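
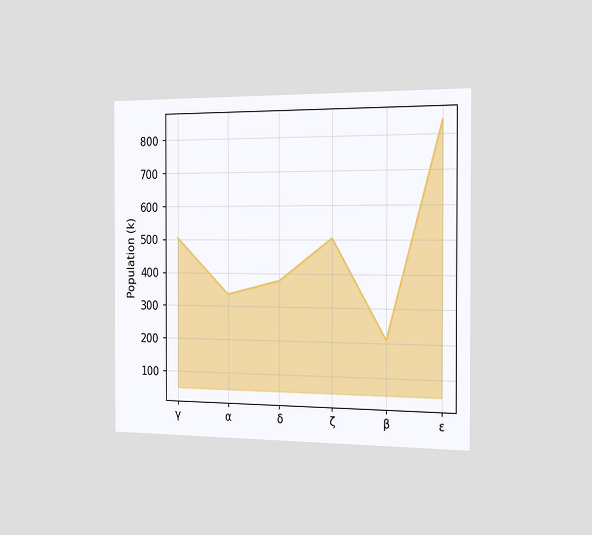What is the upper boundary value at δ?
The chart is viewed slightly from the right. At δ the upper boundary is at 378k.

378k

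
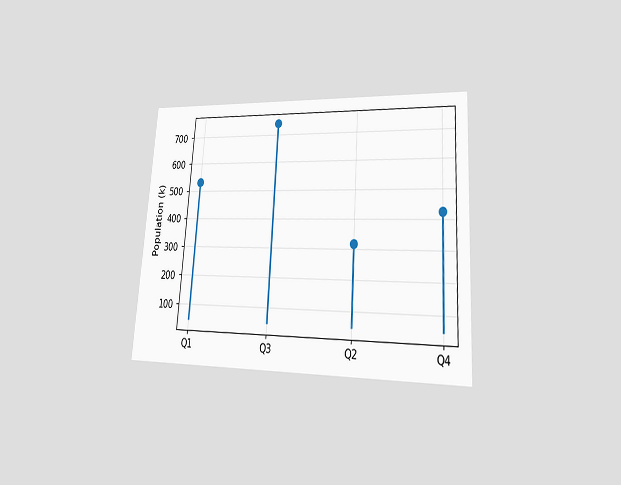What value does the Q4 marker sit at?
424k

The chart is tilted about 4° clockwise and viewed at a slight angle. The Q4 marker sits at 424k.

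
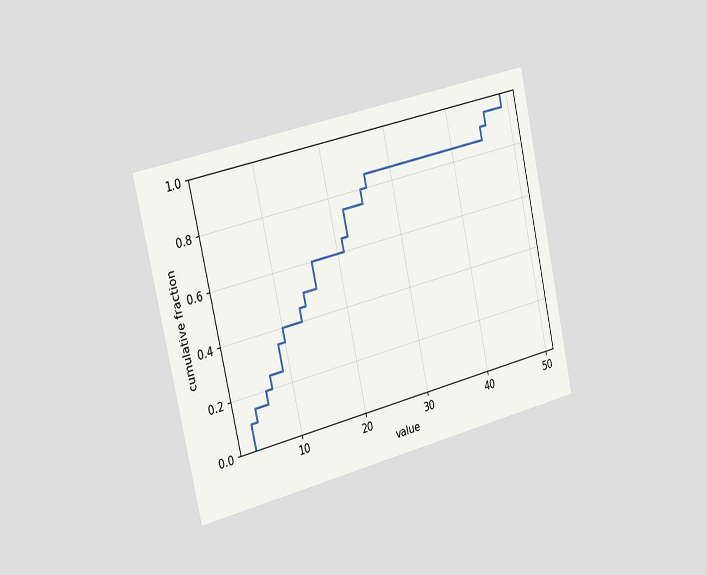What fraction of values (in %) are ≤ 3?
The chart is tilted about 13° counter-clockwise and viewed slightly from the left. At x=3 the ECDF step is at 10%.

10%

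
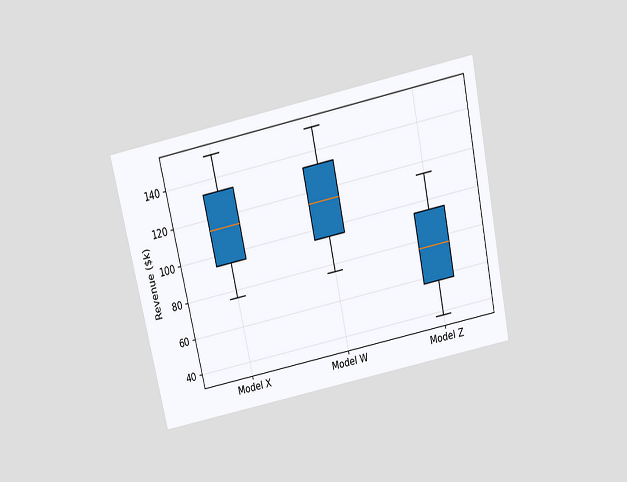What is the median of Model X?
The chart is tilted about 12° counter-clockwise and viewed slightly from above. The median line in the Model X box sits at $114k.

$114k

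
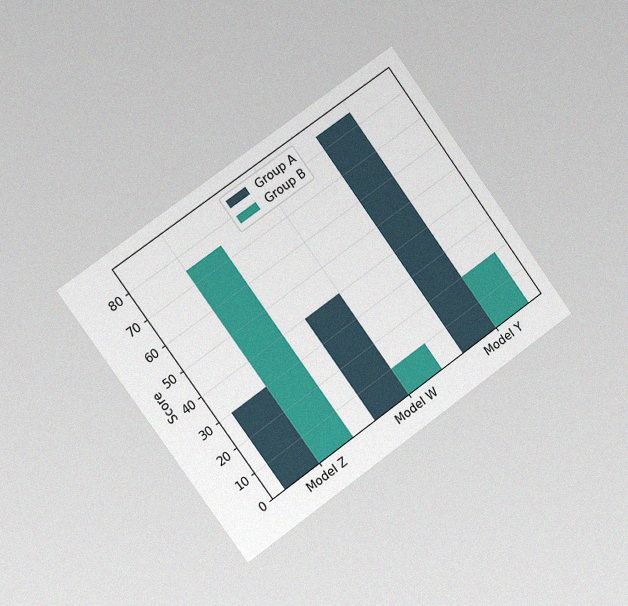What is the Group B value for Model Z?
The chart is tilted about 36° counter-clockwise and viewed slightly from the left, with some photo noise. The Group B bar at Model Z reaches 75 on the y-axis.

75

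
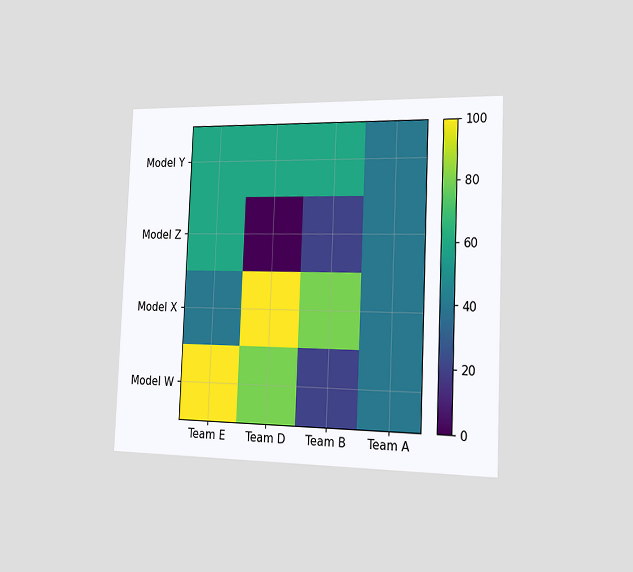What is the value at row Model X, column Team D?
100

The chart is tilted about 2° clockwise and viewed slightly from the right. Matching cell (Model X, Team D) against the colorbar gives 100.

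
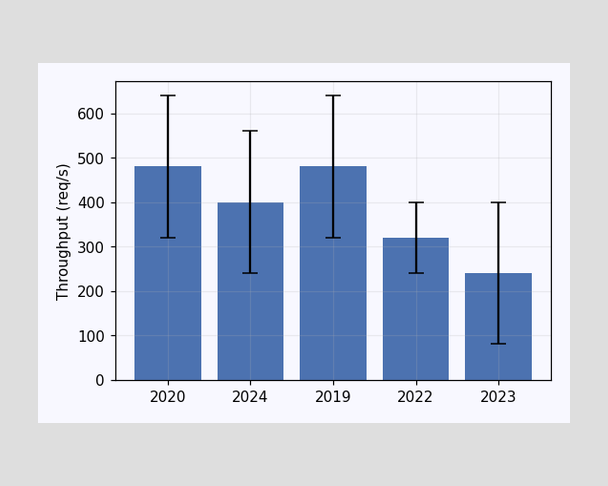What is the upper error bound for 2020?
640req/s

The 2020 bar's upper whisker reaches 640req/s.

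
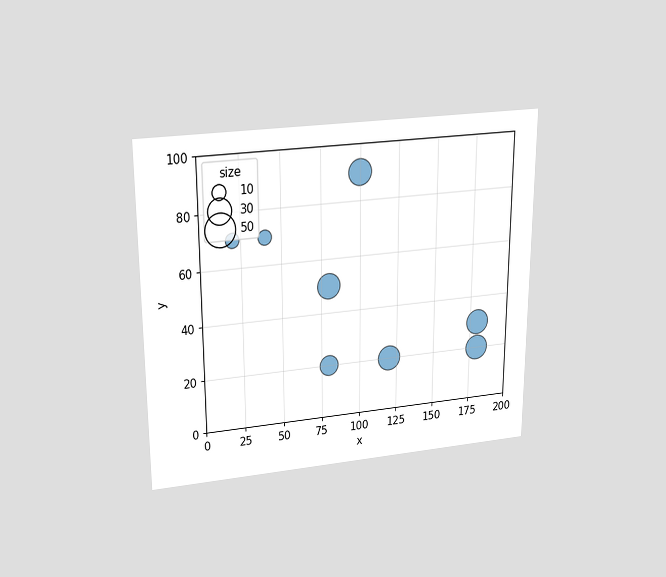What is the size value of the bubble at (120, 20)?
30

The chart is viewed slightly from above. Matching the bubble at (120, 20) against the size legend gives 30.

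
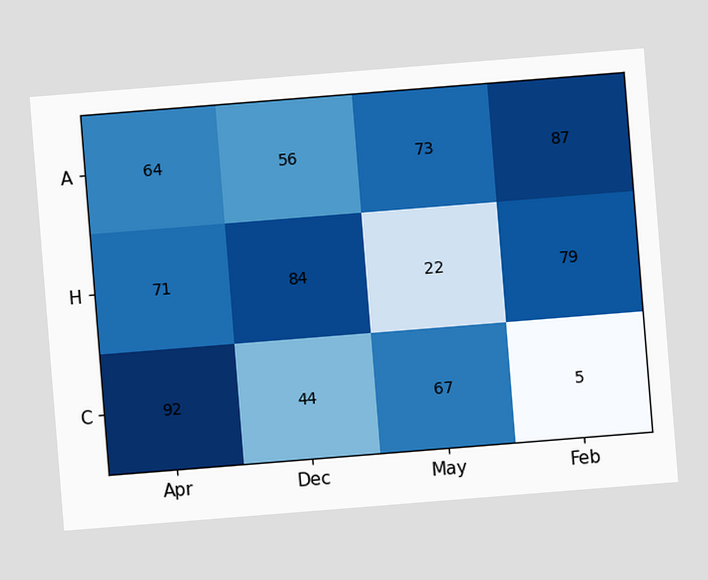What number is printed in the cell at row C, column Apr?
The chart is tilted about 5° counter-clockwise. The (C, Apr) cell reads 92.

92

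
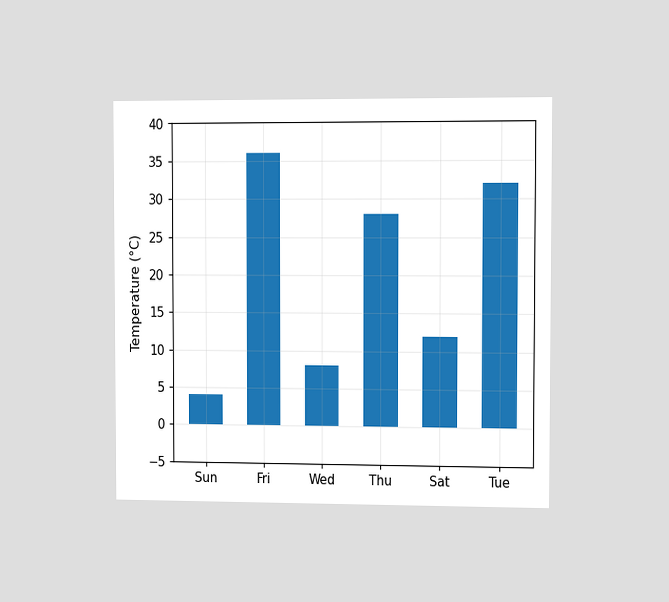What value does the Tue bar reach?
The chart is viewed slightly from the right. Reading along the chart's y-axis, the Tue bar reaches 32°C.

32°C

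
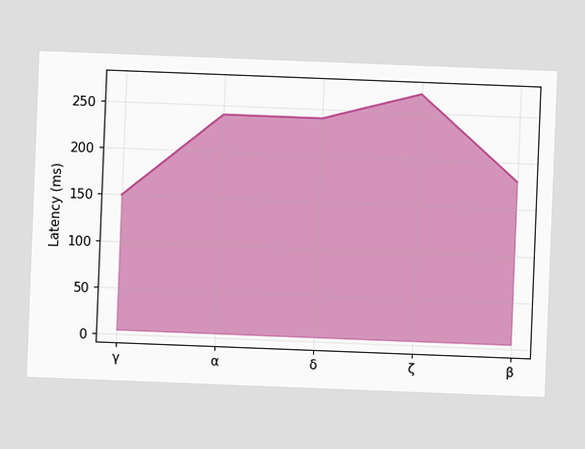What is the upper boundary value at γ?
150ms

The chart is tilted about 2° clockwise. At γ the upper boundary is at 150ms.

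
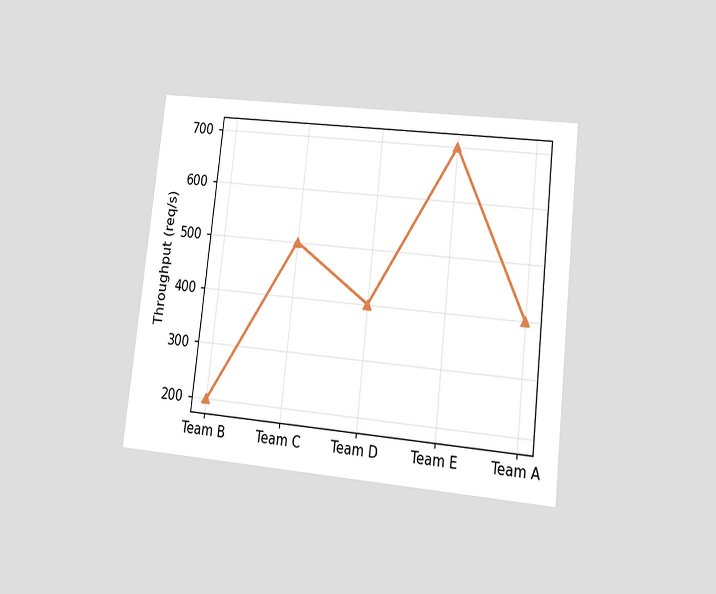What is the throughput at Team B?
The chart is tilted about 6° clockwise and viewed at a slight angle. At Team B, the line is at 200req/s.

200req/s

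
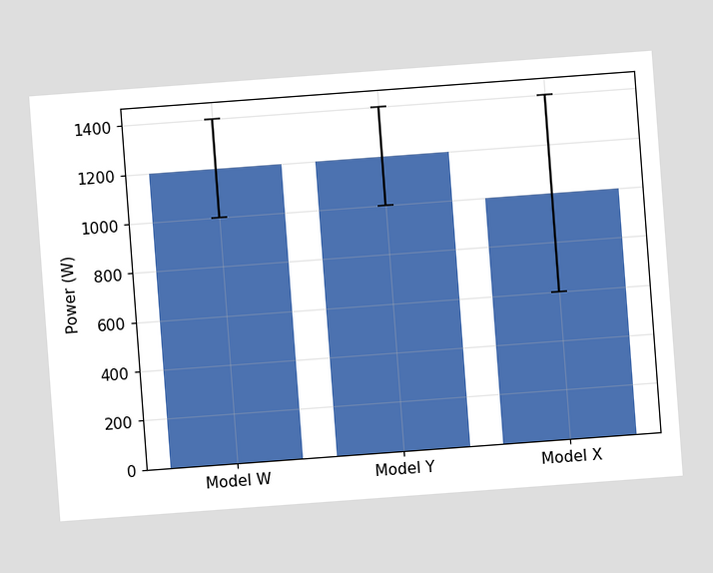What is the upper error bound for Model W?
The chart is tilted about 4° counter-clockwise. The Model W bar's upper whisker reaches 1400W.

1400W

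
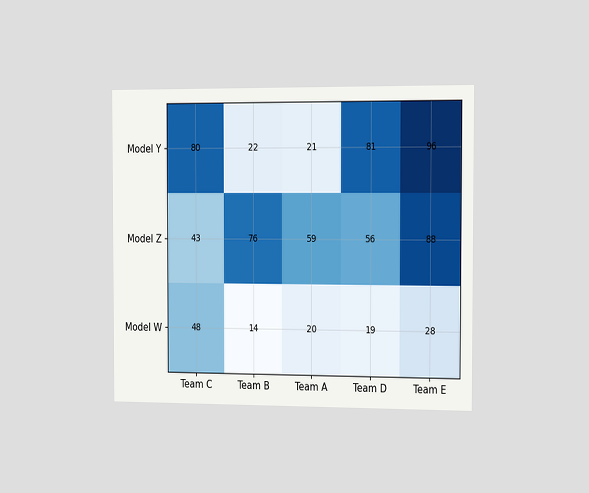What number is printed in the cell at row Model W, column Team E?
28

The chart is viewed slightly from the right. The (Model W, Team E) cell reads 28.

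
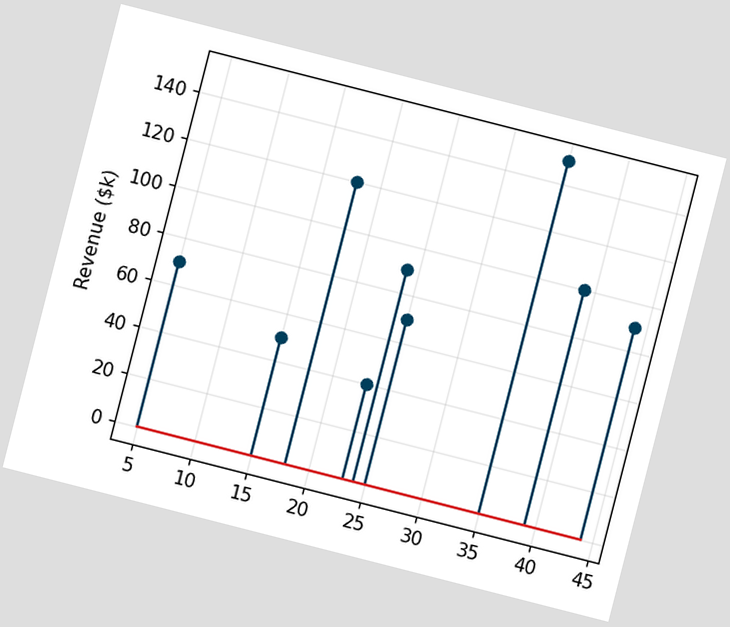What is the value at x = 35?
The chart is tilted about 14° clockwise. The stem at x=35 reaches $150k.

$150k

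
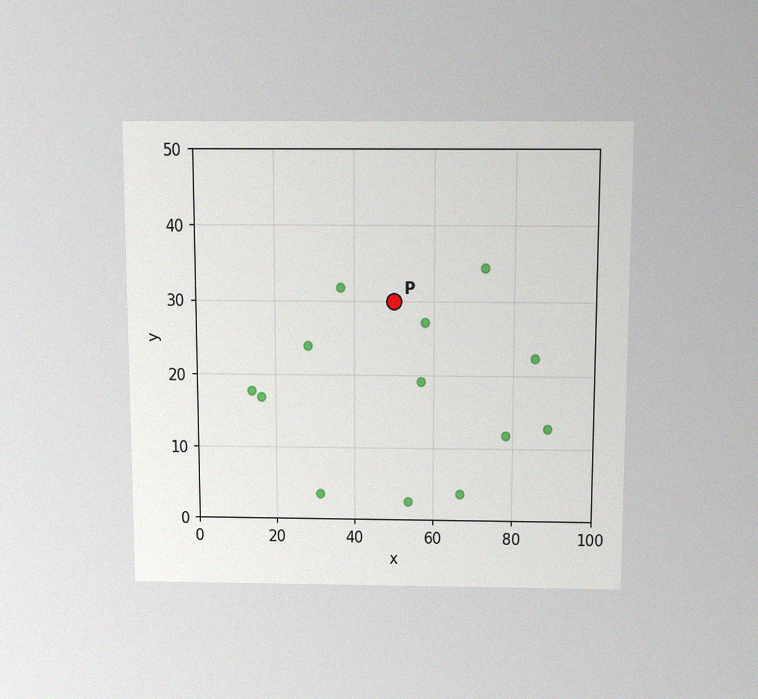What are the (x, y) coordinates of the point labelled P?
The chart is viewed slightly from above, with some photo noise. Following the gridlines from P to each axis, P sits at (50, 30).

(50, 30)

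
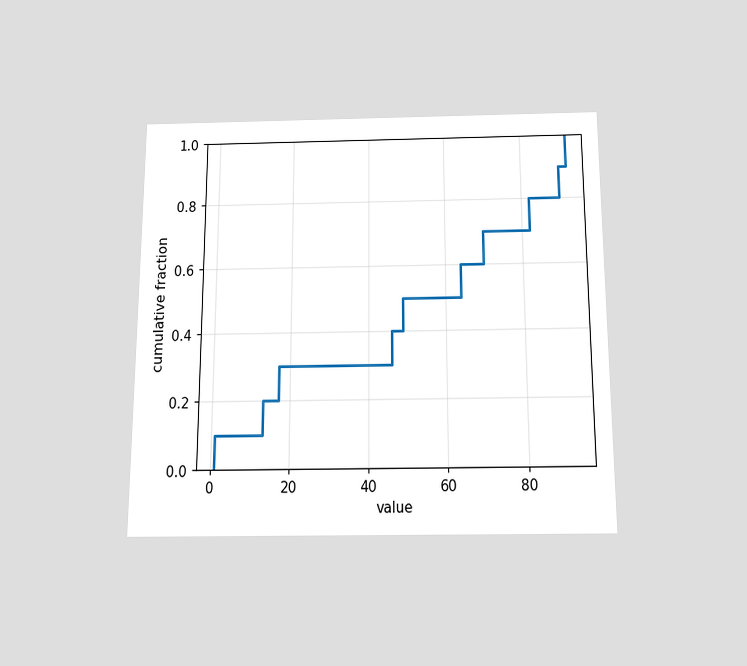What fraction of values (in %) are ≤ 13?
20%

The chart is viewed slightly from below. At x=13 the ECDF step is at 20%.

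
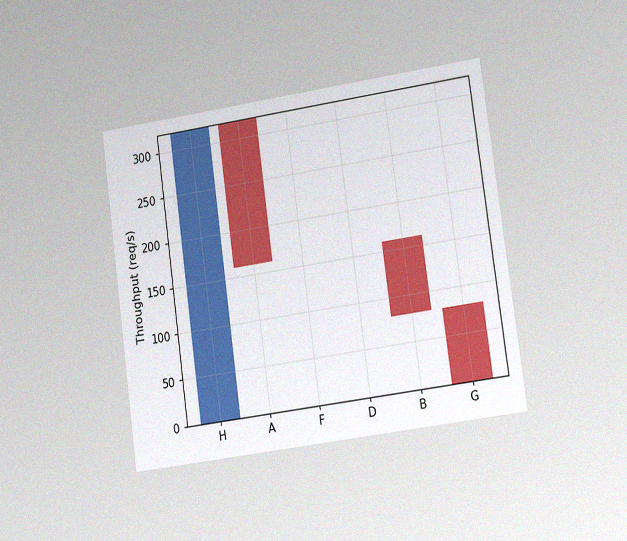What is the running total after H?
320req/s

The chart is tilted about 8° counter-clockwise and viewed slightly from the right, with some photo noise. After H the running total reaches 320req/s.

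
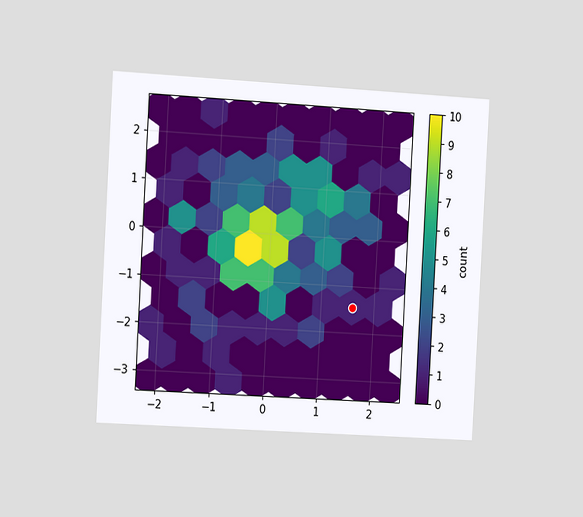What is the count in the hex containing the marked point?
The chart is tilted about 3° clockwise and viewed slightly from the left. The marked hex reads 1 on the colorbar.

1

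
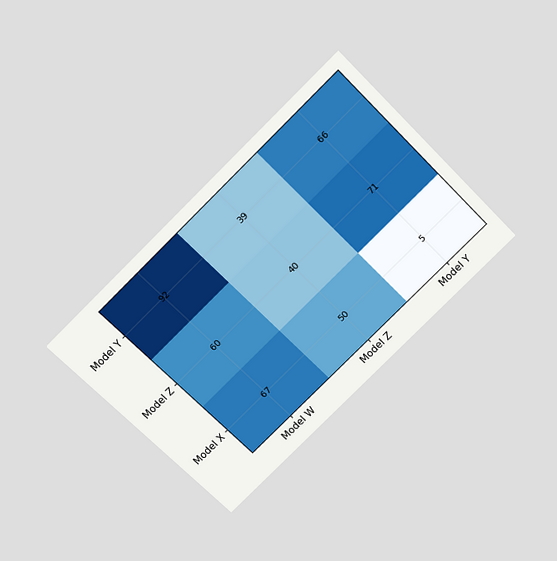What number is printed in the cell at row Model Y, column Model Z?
The chart is tilted about 45° counter-clockwise and viewed slightly from above. The (Model Y, Model Z) cell reads 39.

39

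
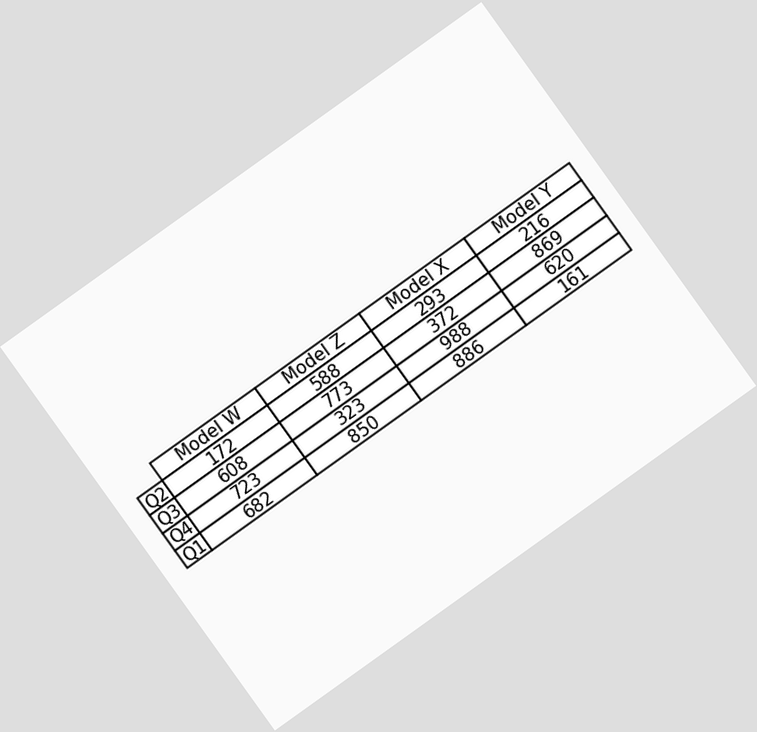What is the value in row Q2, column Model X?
The chart is tilted about 36° counter-clockwise. The (Q2, Model X) cell reads 293.

293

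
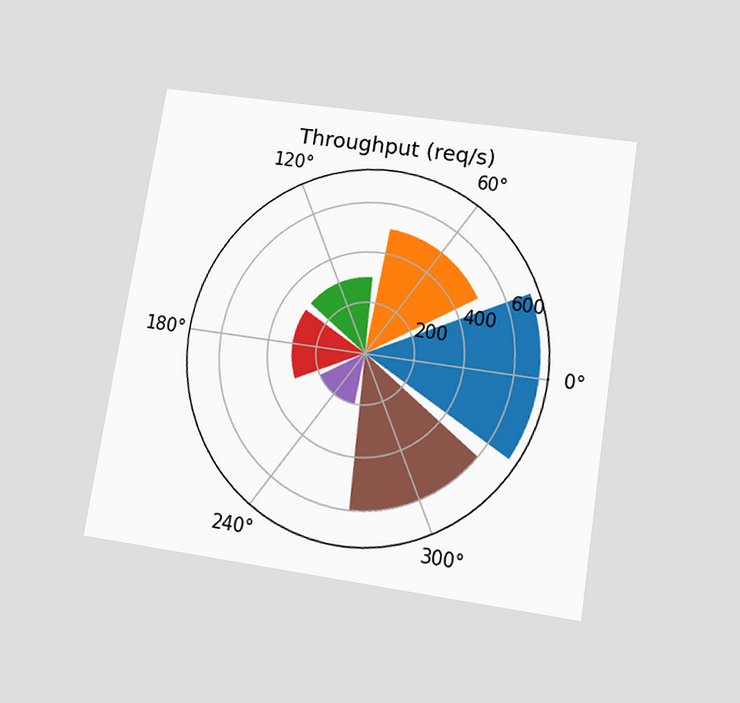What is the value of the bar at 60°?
The chart is tilted about 9° clockwise and viewed slightly from below. The bar at 60° reaches 500req/s on the radial axis.

500req/s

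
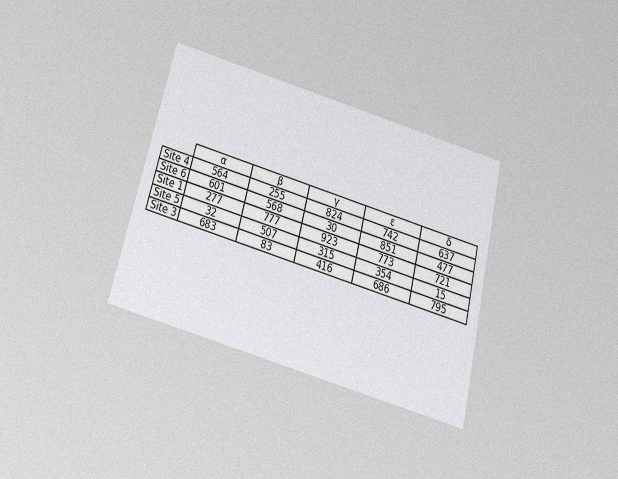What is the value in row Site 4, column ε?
742

The chart is tilted about 14° clockwise and viewed slightly from below, with some photo noise. The (Site 4, ε) cell reads 742.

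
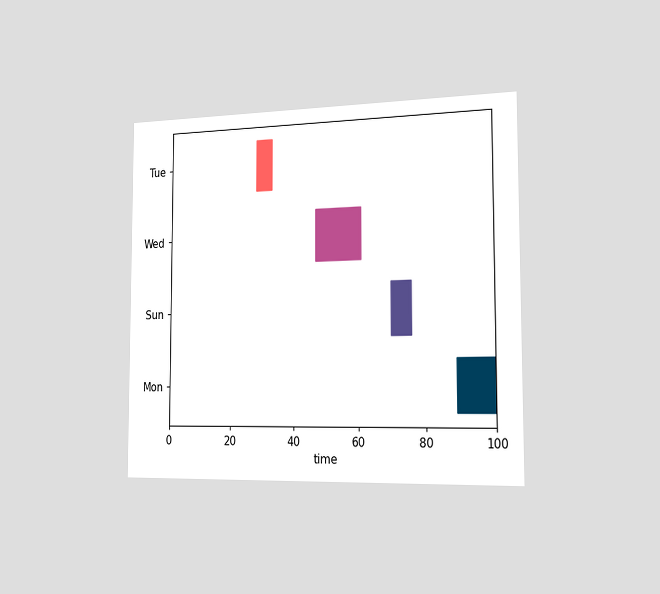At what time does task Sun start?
The chart is viewed slightly from the right. The Sun bar begins at t=70.

70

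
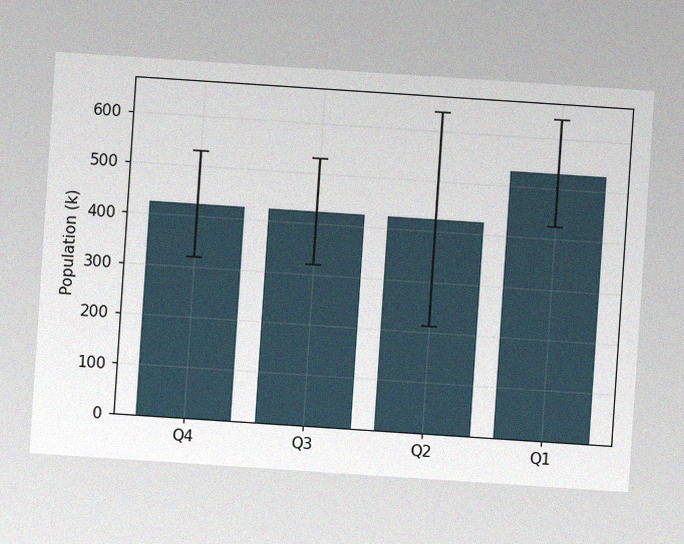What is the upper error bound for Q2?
The chart is tilted about 4° clockwise, with some photo noise. The Q2 bar's upper whisker reaches 636k.

636k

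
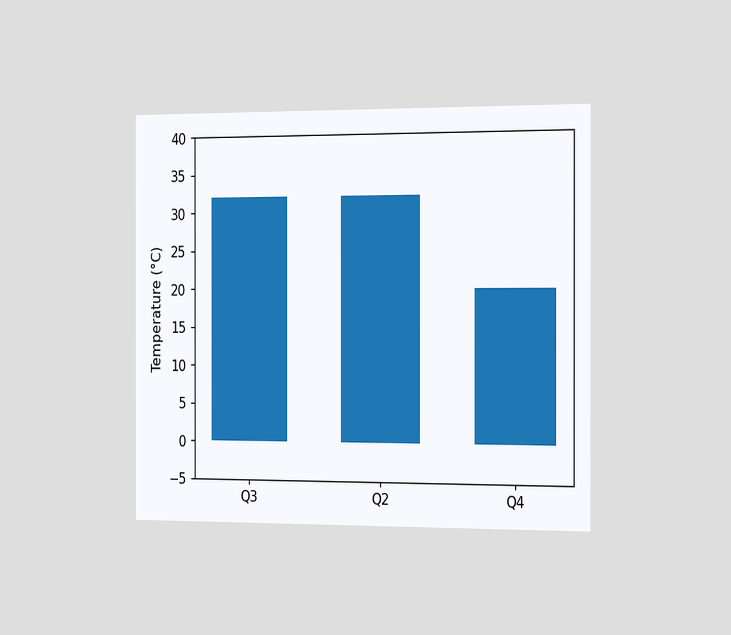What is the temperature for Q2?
32°C

The chart is viewed slightly from the right. Reading along the chart's y-axis, the Q2 bar reaches 32°C.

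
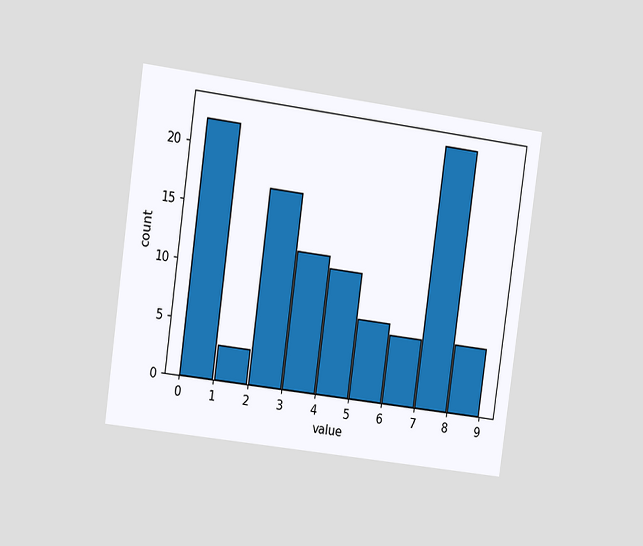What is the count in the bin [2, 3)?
17

The chart is tilted about 8° clockwise and viewed slightly from the left. The [2, 3) bin has height 17.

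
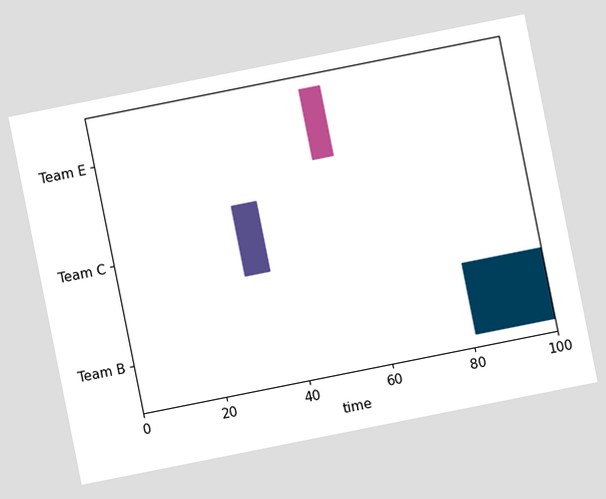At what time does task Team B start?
81

The chart is tilted about 11° counter-clockwise. The Team B bar begins at t=81.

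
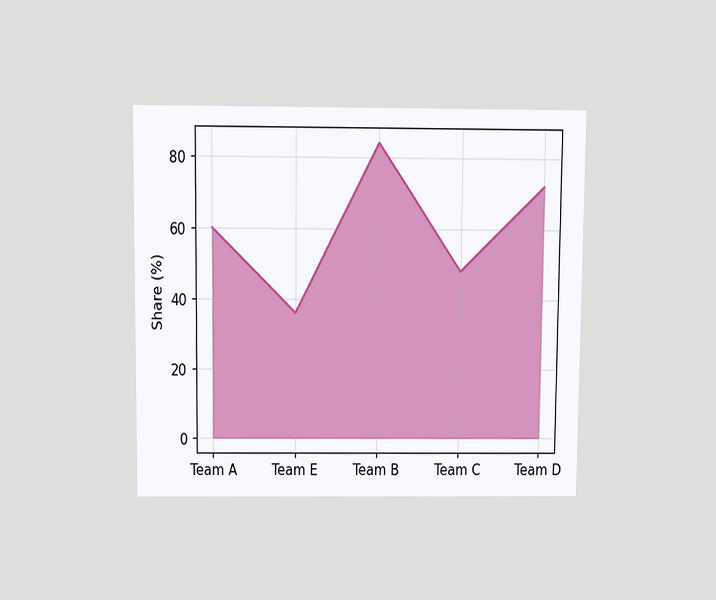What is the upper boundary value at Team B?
84%

The chart is viewed slightly from above. At Team B the upper boundary is at 84%.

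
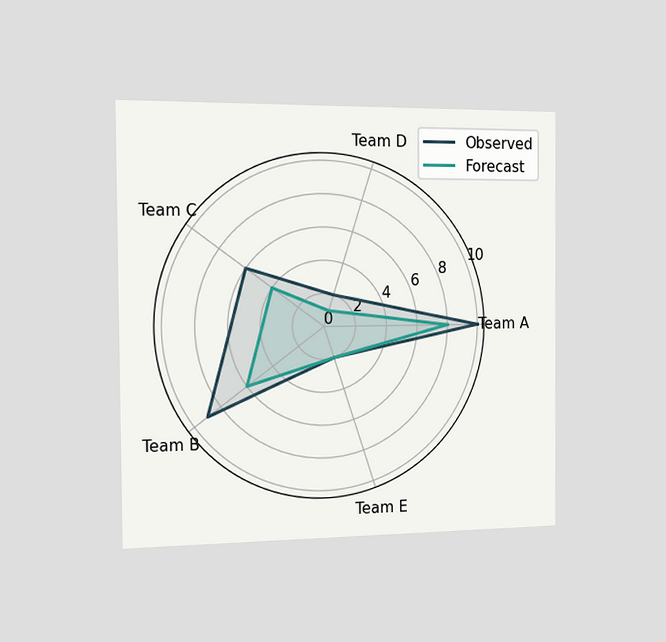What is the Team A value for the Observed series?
The chart is viewed slightly from the left. On the Team A axis, Observed reaches 10.

10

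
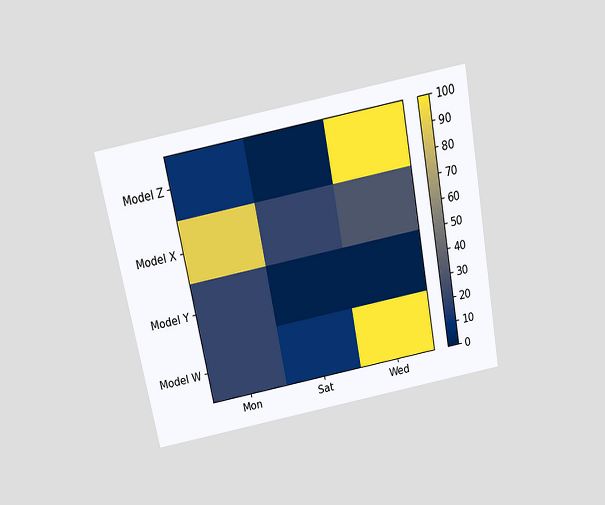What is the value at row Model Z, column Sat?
The chart is tilted about 11° counter-clockwise and viewed slightly from above. Matching cell (Model Z, Sat) against the colorbar gives 0.

0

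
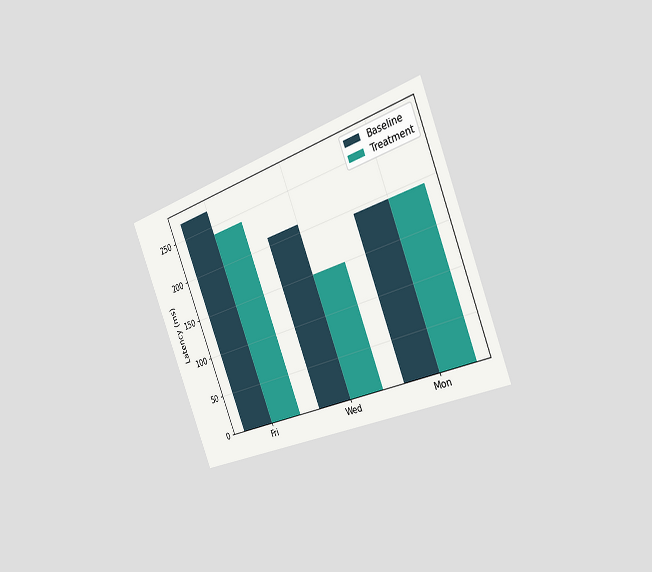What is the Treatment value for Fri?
The chart is tilted about 22° counter-clockwise and viewed slightly from the right. The Treatment bar at Fri reaches 240ms on the y-axis.

240ms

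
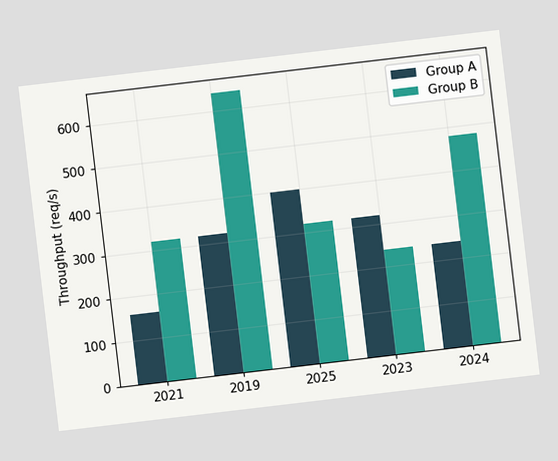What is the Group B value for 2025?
320req/s

The chart is tilted about 7° counter-clockwise. The Group B bar at 2025 reaches 320req/s on the y-axis.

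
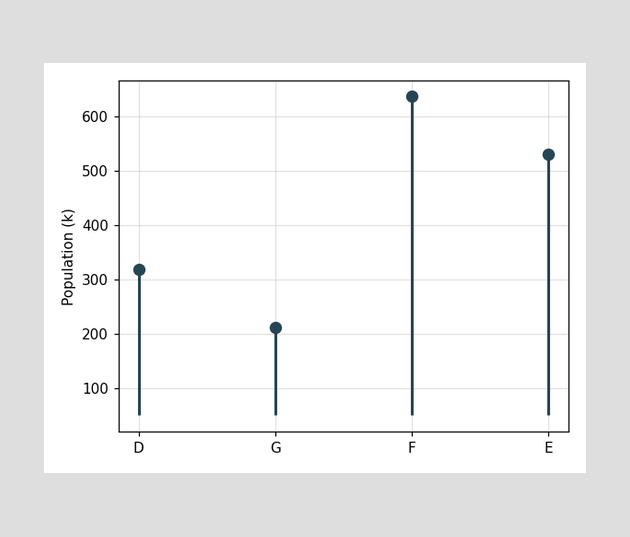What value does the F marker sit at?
The F marker sits at 636k.

636k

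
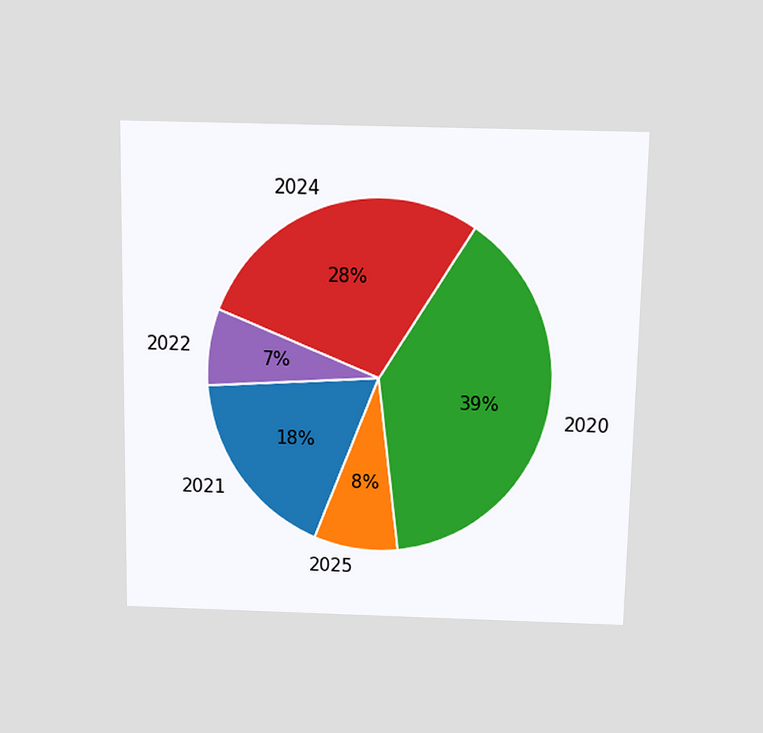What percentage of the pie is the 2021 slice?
18%

The chart is viewed slightly from above. The 2021 slice takes up 18% of the pie.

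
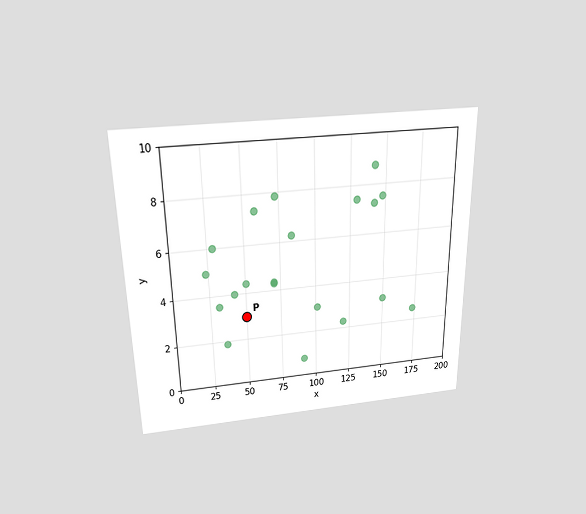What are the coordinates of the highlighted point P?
The chart is viewed slightly from above. Following the gridlines from P to each axis, P sits at (50, 3).

(50, 3)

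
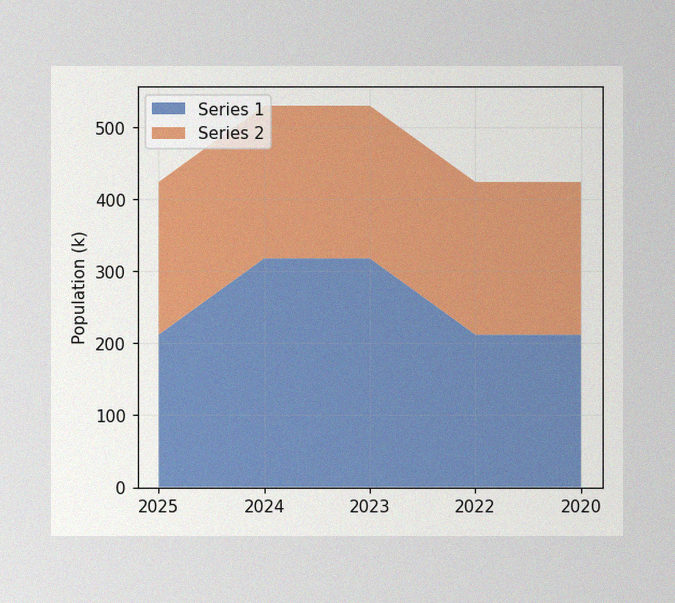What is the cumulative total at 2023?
The image has some photo noise and uneven lighting. The stacked total at 2023 reaches 530k.

530k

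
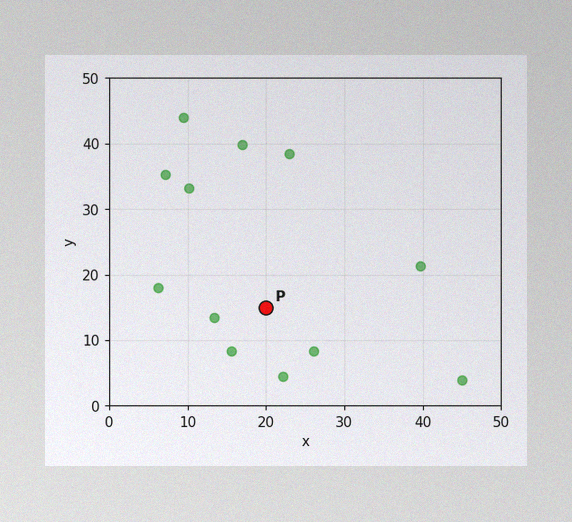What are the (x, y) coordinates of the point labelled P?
(20, 15)

The image has some photo noise and uneven lighting. Following the gridlines from P to each axis, P sits at (20, 15).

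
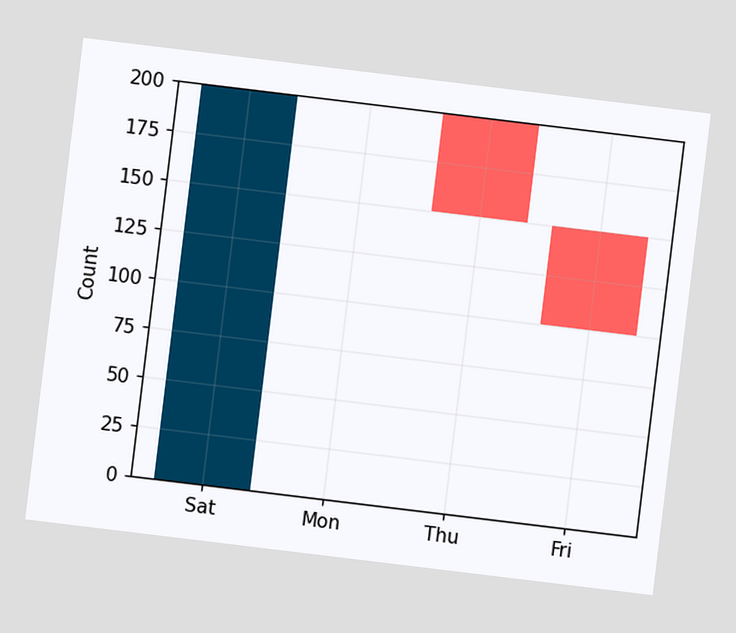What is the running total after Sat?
200

The chart is tilted about 7° clockwise. After Sat the running total reaches 200.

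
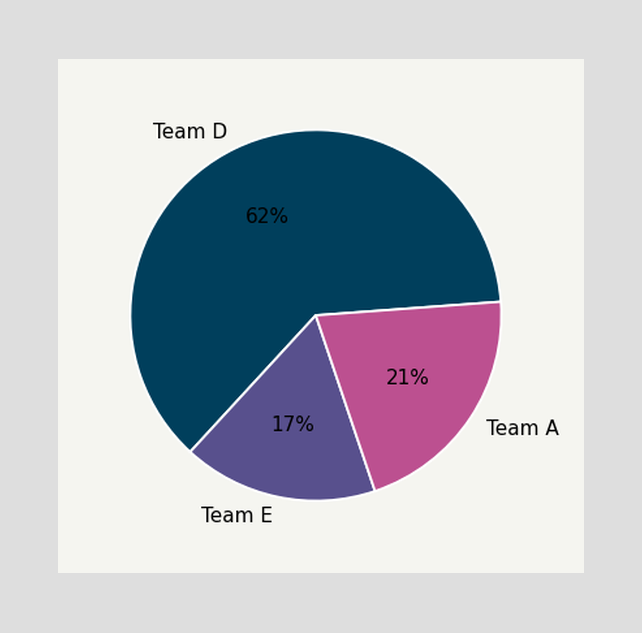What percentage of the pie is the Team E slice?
The Team E slice takes up 17% of the pie.

17%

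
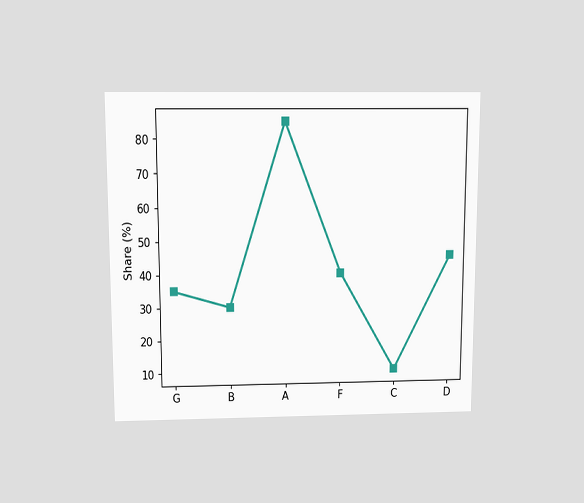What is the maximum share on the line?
85%

The chart is viewed slightly from above. The highest point is at A, and reading across to the y-axis gives 85%.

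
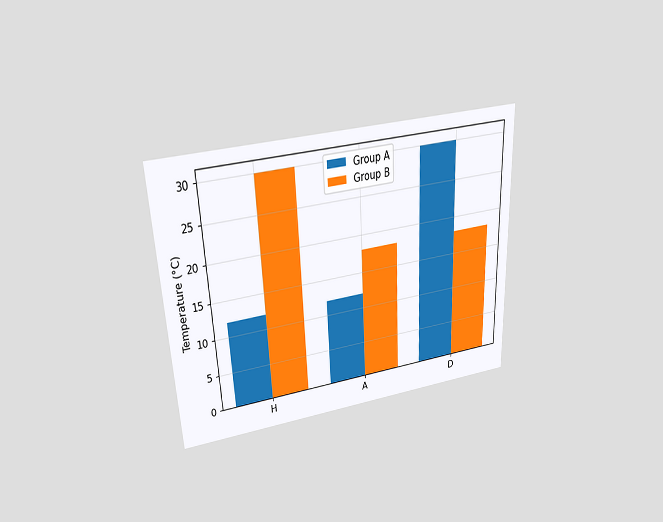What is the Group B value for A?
18°C

The chart is tilted about 3° counter-clockwise and viewed slightly from above. The Group B bar at A reaches 18°C on the y-axis.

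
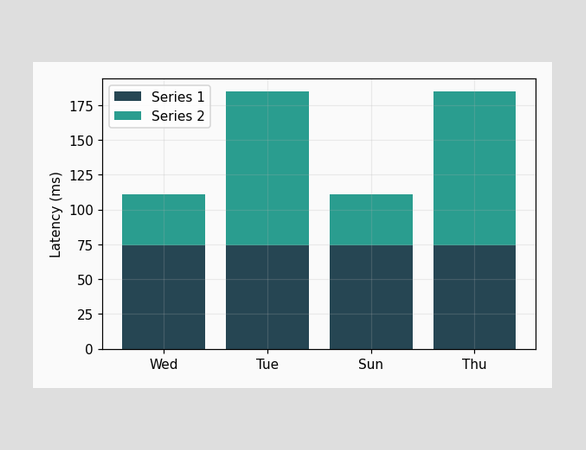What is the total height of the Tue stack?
185ms

The Tue stack's top reaches 185ms on the y-axis.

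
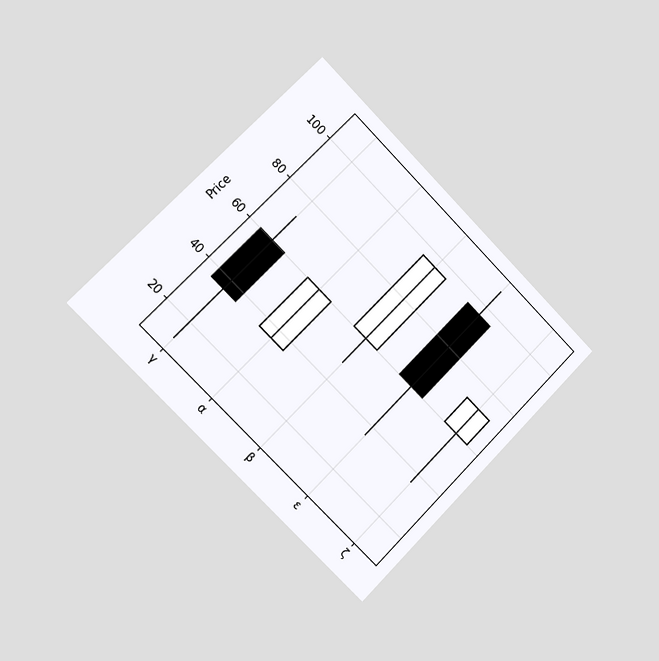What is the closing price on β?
The chart is tilted about 45° clockwise and viewed slightly from the left. The β candle closes at 96.

96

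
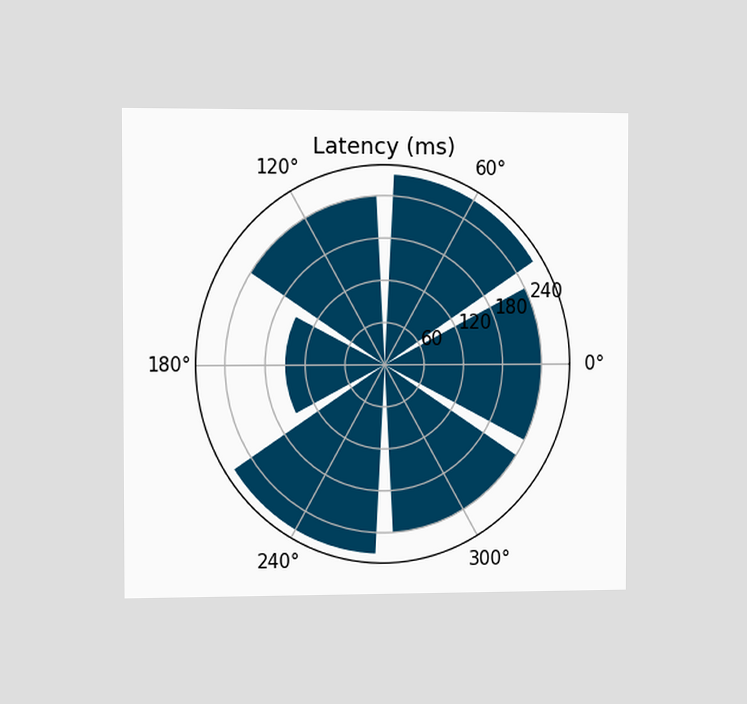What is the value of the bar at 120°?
The chart is viewed slightly from the left. The bar at 120° reaches 240ms on the radial axis.

240ms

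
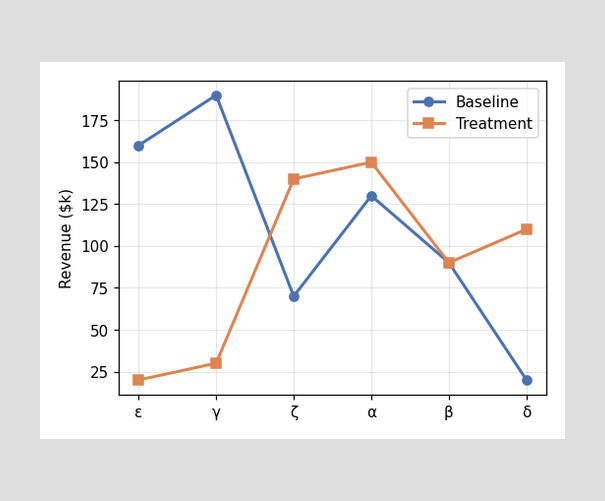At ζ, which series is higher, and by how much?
Treatment, by $70k

At ζ, Treatment sits above the other line by $70k.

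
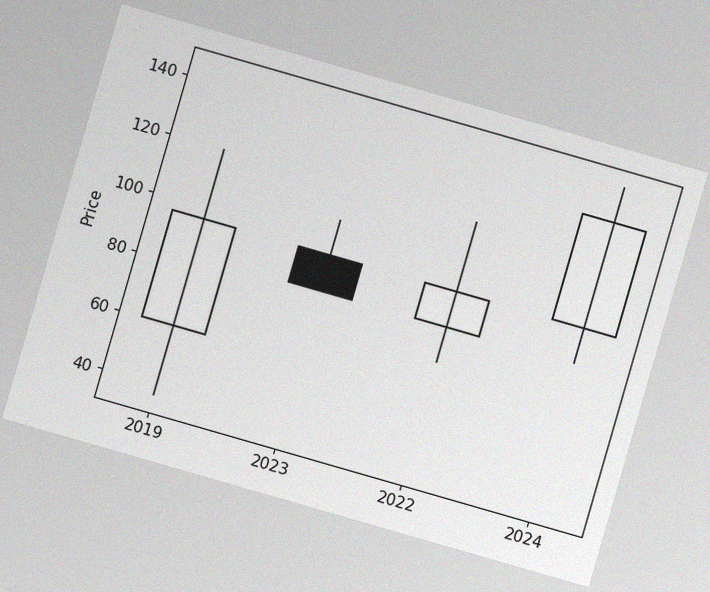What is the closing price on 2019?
The chart is tilted about 16° clockwise, with some photo noise. The 2019 candle closes at 96.

96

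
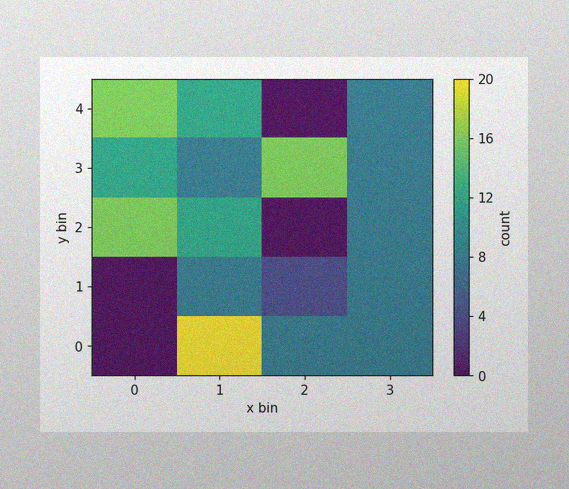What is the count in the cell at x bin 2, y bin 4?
The image has some photo noise and uneven lighting. Matching the cell (2, 4) against the colorbar gives 0.

0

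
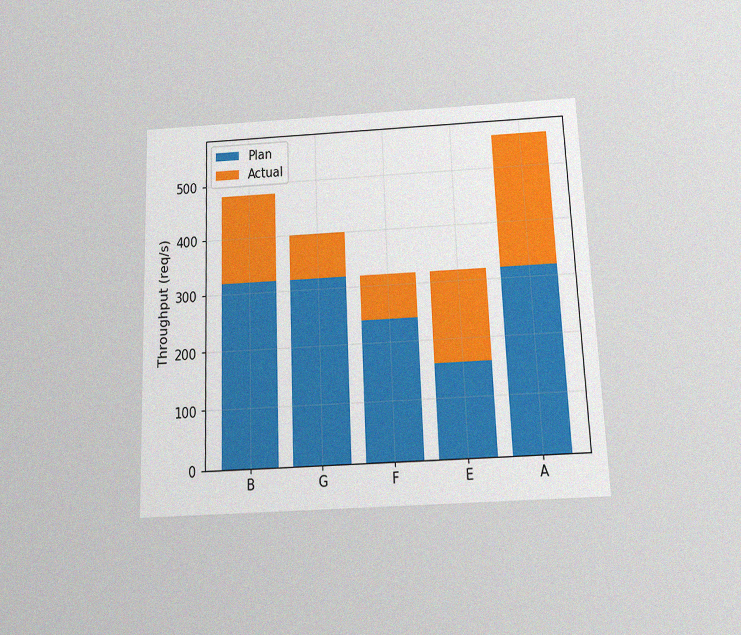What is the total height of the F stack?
320req/s

The chart is tilted about 2° counter-clockwise and viewed slightly from below, with some photo noise. The F stack's top reaches 320req/s on the y-axis.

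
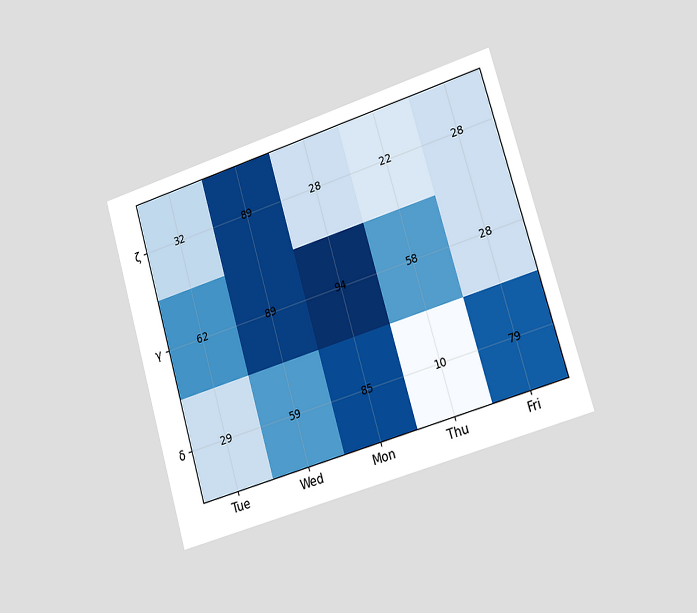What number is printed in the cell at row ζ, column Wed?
89

The chart is tilted about 16° counter-clockwise and viewed slightly from the right. The (ζ, Wed) cell reads 89.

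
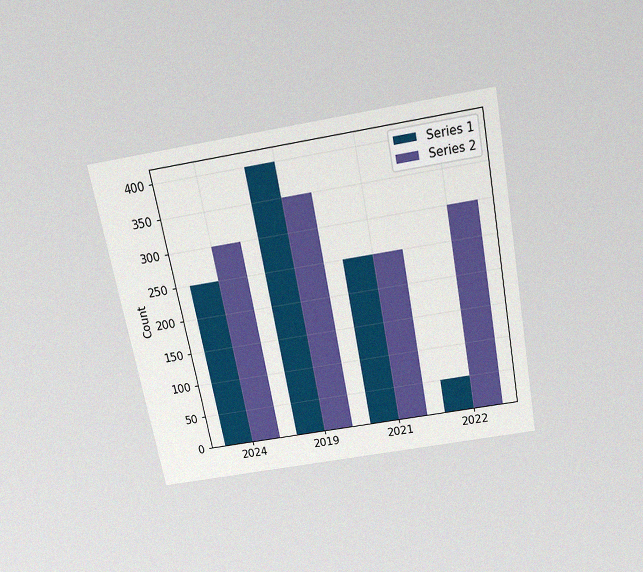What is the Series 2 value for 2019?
350

The chart is tilted about 11° counter-clockwise and viewed slightly from above, with some photo noise. The Series 2 bar at 2019 reaches 350 on the y-axis.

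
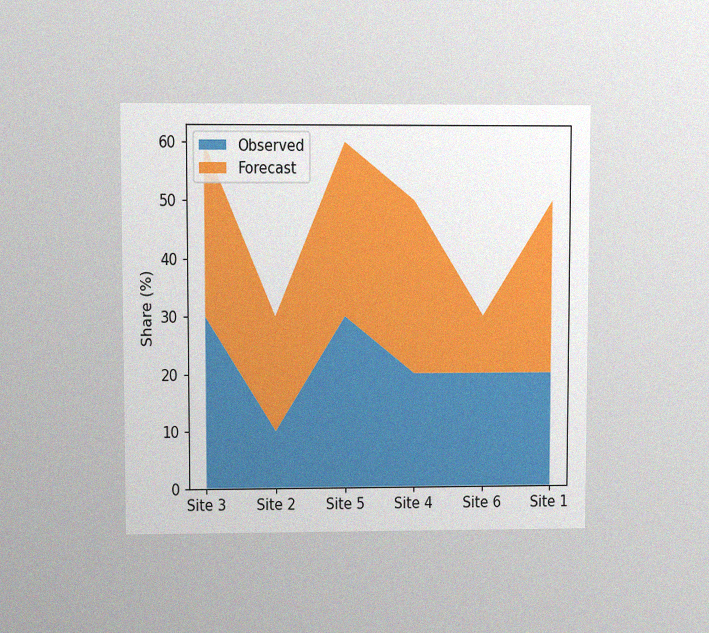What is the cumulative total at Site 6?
30%

The chart is viewed at a slight angle, with some photo noise. The stacked total at Site 6 reaches 30%.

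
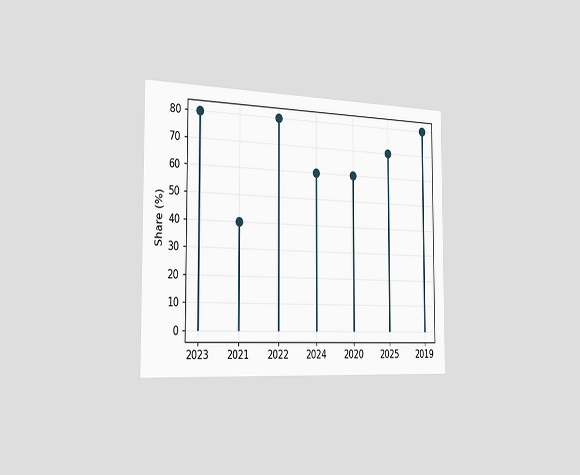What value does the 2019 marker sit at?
80%

The chart is viewed slightly from the left. The 2019 marker sits at 80%.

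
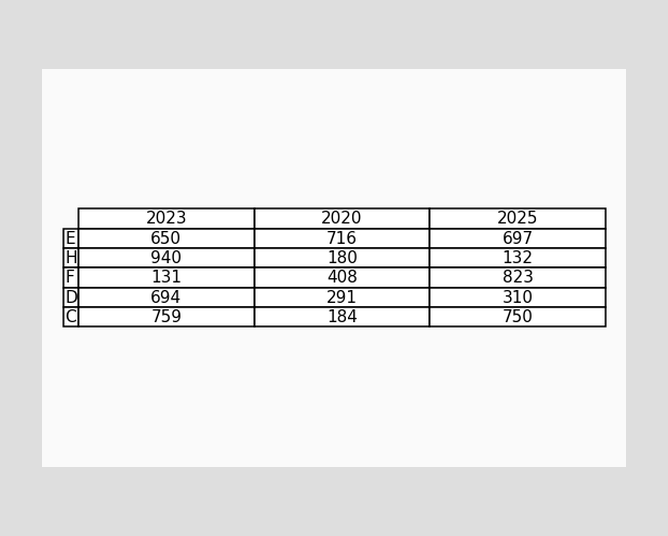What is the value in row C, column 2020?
The (C, 2020) cell reads 184.

184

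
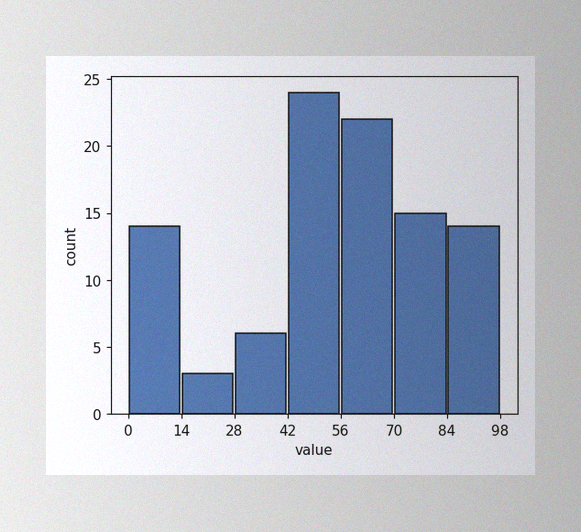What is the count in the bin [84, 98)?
14

The image has some photo noise and uneven lighting. The [84, 98) bin has height 14.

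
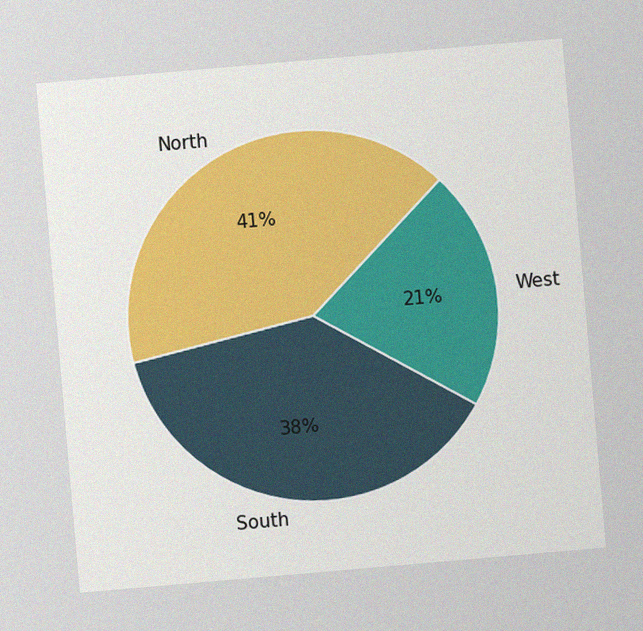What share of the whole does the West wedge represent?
The chart is tilted about 5° counter-clockwise, with some photo noise. The West slice takes up 21% of the pie.

21%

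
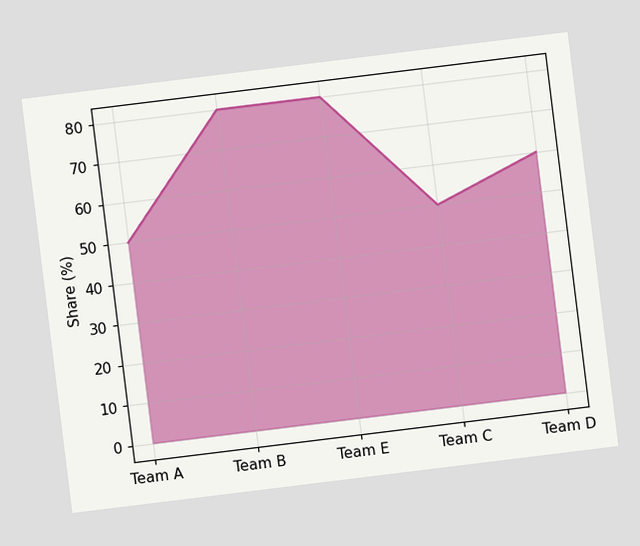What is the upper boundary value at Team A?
The chart is tilted about 7° counter-clockwise. At Team A the upper boundary is at 50%.

50%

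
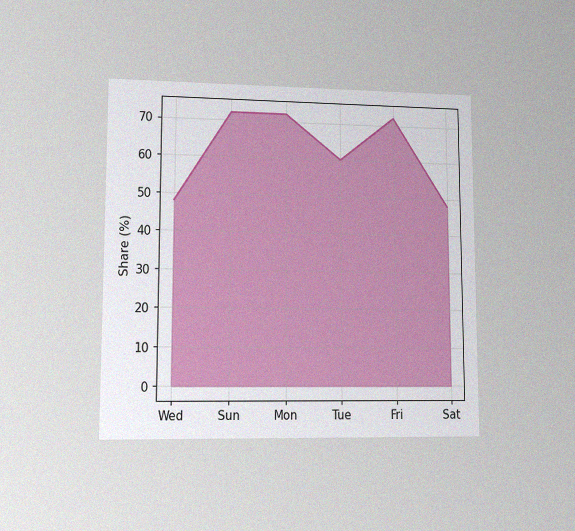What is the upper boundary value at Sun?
72%

The chart is viewed at a slight angle, with some photo noise. At Sun the upper boundary is at 72%.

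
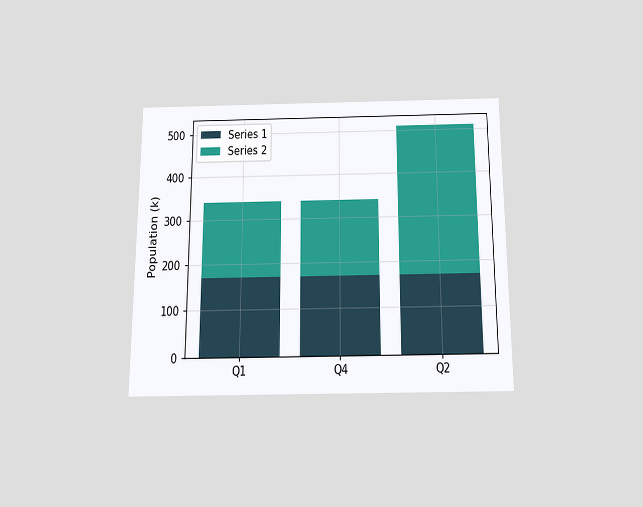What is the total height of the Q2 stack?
510k

The chart is viewed slightly from below. The Q2 stack's top reaches 510k on the y-axis.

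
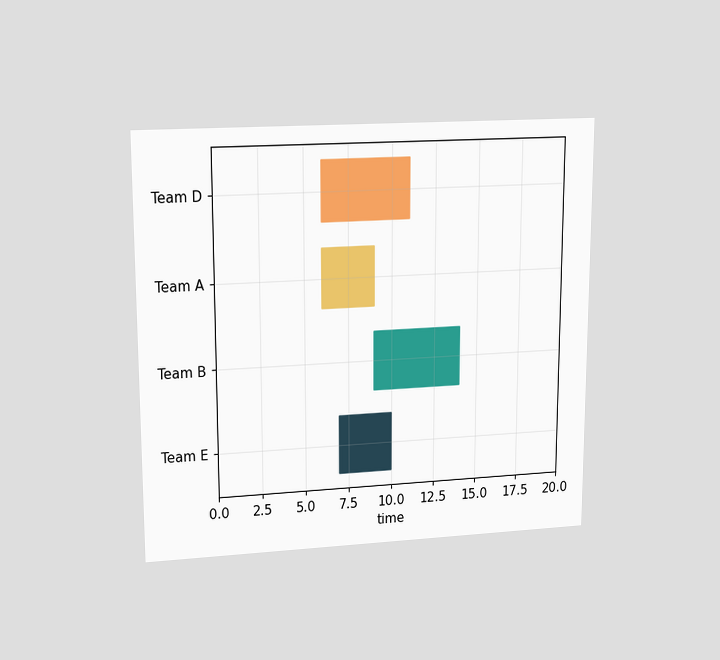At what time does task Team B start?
9

The chart is viewed at a slight angle. The Team B bar begins at t=9.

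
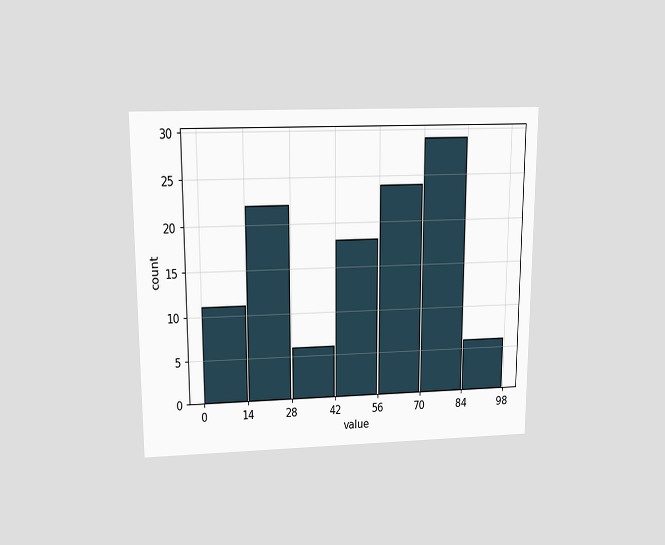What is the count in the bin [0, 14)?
11

The chart is viewed slightly from above. The [0, 14) bin has height 11.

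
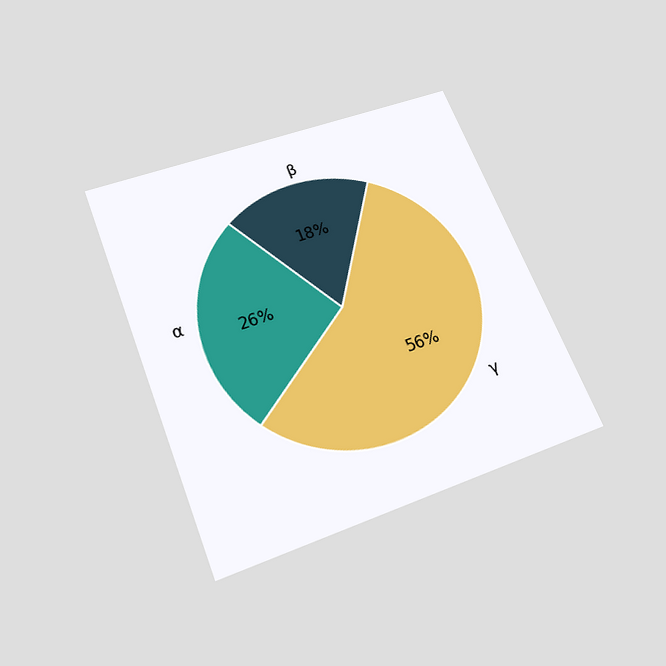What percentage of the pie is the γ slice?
The chart is tilted about 22° counter-clockwise and viewed slightly from below. The γ slice takes up 56% of the pie.

56%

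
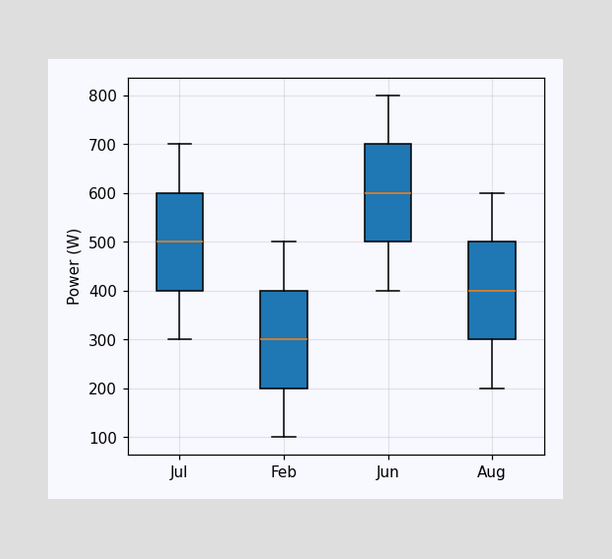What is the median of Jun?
The median line in the Jun box sits at 600W.

600W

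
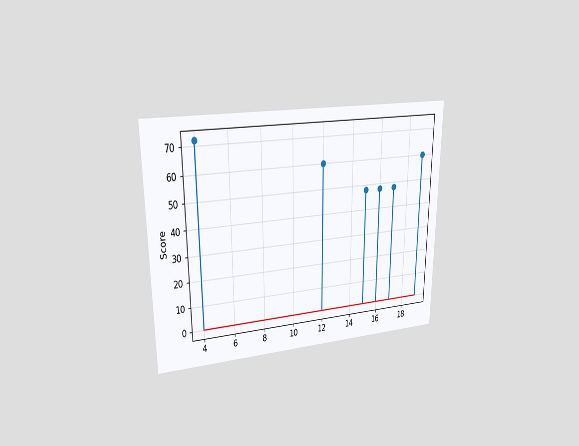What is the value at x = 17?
48

The chart is viewed at a slight angle. The stem at x=17 reaches 48.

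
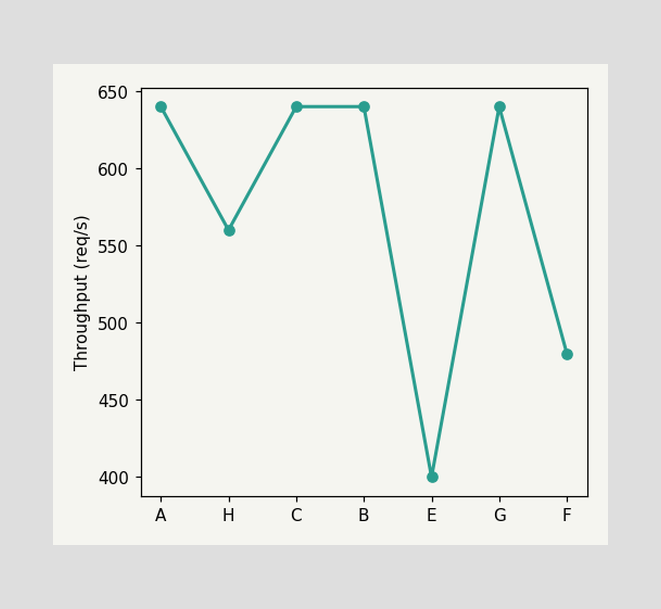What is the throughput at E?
400req/s

At E, the line is at 400req/s.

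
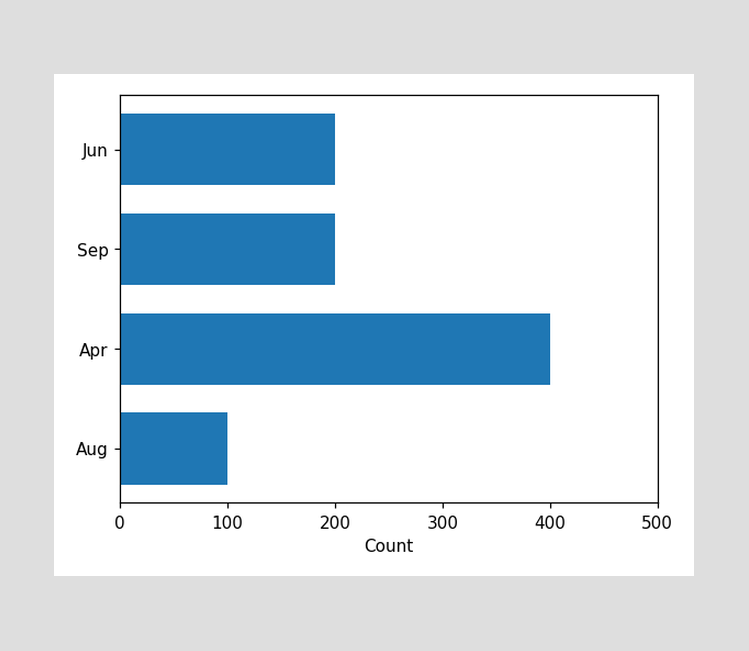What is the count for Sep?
200

Reading along the chart's x-axis, the Sep bar reaches 200.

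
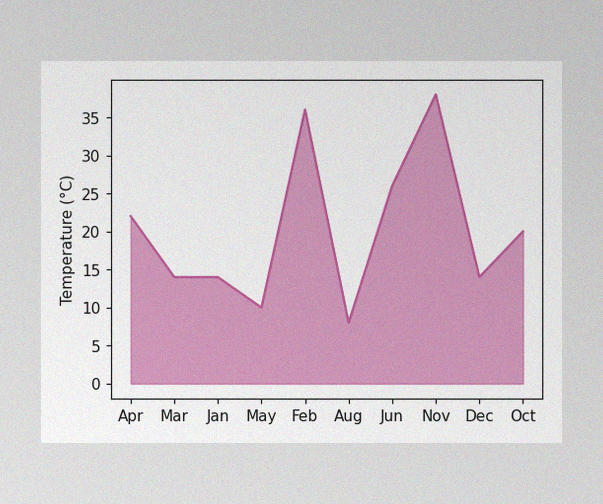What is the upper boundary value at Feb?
36°C

The image has some photo noise and uneven lighting. At Feb the upper boundary is at 36°C.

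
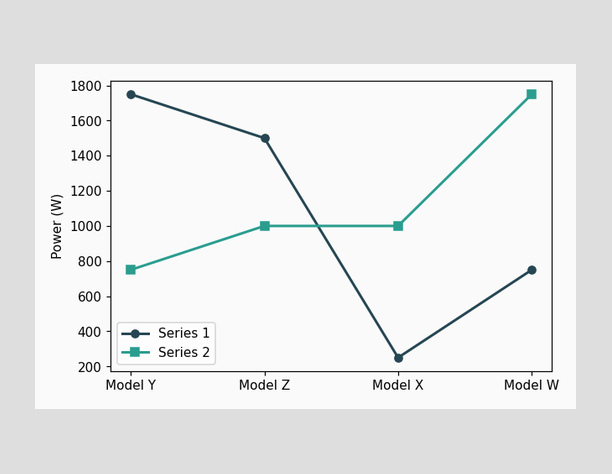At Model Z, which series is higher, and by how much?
Series 1, by 500W

At Model Z, Series 1 sits above the other line by 500W.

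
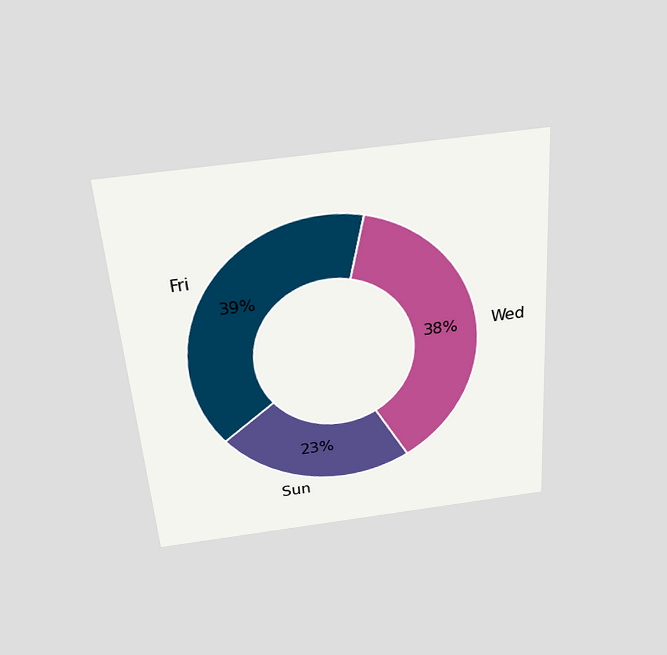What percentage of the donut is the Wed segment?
38%

The chart is tilted about 4° counter-clockwise and viewed slightly from above. The Wed segment takes up 38% of the ring.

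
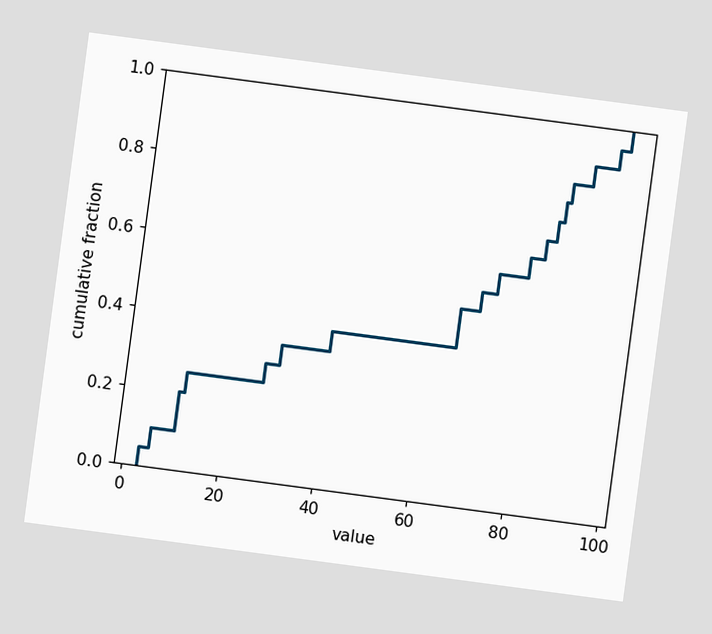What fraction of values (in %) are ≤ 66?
The chart is tilted about 8° clockwise. At x=66 the ECDF step is at 50%.

50%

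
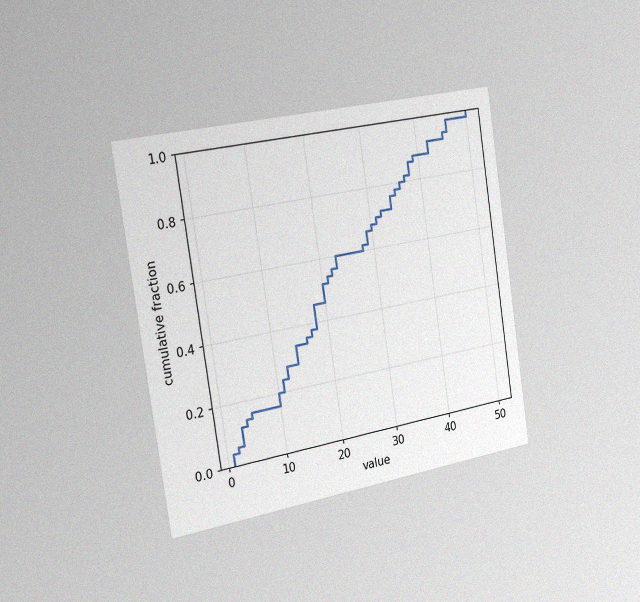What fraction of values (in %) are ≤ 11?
24%

The chart is tilted about 9° counter-clockwise and viewed slightly from the left, with some photo noise. At x=11 the ECDF step is at 24%.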